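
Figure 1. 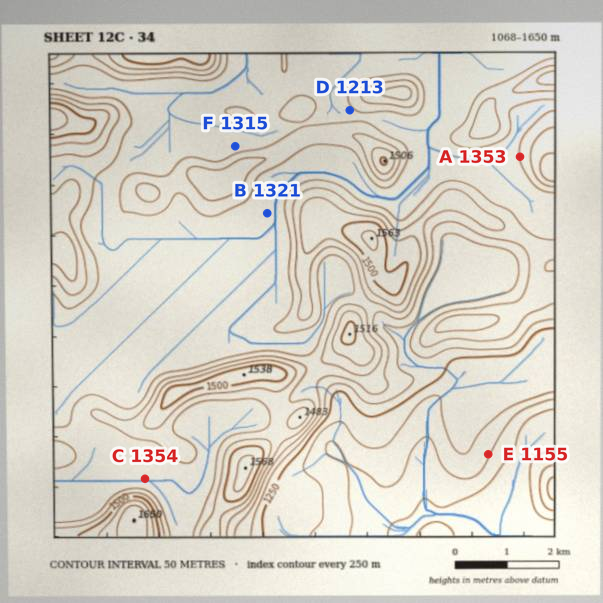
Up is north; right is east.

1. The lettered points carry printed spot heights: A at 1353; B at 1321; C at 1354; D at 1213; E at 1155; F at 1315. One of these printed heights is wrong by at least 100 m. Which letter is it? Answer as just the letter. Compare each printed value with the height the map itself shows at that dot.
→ D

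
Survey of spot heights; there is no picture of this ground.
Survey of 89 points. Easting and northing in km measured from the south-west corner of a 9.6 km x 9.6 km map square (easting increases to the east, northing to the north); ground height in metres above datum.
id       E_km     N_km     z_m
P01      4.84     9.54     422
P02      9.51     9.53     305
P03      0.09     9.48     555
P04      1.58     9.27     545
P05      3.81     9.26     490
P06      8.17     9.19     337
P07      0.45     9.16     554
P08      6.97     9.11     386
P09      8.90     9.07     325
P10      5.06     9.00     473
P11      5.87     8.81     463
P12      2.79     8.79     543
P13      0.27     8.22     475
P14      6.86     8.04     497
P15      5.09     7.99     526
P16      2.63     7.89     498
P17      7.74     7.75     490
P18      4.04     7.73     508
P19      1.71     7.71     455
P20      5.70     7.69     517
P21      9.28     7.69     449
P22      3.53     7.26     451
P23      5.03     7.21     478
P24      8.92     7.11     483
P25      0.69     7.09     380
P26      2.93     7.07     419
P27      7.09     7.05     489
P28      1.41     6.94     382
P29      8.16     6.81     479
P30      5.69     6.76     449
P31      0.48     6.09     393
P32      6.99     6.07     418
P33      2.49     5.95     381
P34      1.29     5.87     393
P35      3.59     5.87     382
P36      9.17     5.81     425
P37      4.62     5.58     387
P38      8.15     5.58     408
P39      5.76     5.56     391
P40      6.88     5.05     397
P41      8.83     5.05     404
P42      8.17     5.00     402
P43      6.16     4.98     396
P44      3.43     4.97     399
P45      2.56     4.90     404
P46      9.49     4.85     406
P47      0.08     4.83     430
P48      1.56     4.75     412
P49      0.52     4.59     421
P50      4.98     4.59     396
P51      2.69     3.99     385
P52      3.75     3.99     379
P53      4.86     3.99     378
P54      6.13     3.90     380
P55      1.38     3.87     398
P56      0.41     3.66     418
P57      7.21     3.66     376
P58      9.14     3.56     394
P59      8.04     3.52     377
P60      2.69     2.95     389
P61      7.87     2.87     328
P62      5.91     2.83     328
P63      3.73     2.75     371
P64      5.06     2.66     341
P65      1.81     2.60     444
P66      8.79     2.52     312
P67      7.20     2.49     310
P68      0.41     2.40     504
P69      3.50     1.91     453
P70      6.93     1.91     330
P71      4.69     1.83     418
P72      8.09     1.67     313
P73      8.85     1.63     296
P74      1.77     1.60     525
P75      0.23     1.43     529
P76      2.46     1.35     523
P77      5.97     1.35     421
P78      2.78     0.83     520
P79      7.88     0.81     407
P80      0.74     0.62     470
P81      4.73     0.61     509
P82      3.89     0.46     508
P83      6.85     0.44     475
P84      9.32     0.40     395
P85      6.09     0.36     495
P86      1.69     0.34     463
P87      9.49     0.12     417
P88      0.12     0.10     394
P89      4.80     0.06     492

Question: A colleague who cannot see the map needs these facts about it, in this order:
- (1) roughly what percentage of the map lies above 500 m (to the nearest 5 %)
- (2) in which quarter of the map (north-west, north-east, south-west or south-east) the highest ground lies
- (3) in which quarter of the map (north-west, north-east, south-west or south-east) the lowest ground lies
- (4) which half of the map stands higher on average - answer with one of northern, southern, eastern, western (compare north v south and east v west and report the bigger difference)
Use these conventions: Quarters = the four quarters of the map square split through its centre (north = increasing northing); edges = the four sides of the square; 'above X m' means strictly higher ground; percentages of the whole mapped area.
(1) About 15 % of the map lies above 500 m.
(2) The highest ground is in the north-west quarter.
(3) Look to the south-east quarter for the lowest ground.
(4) The western half stands higher on average than the eastern half.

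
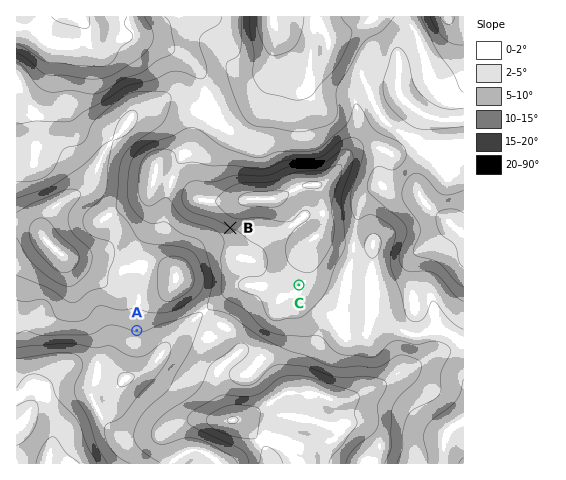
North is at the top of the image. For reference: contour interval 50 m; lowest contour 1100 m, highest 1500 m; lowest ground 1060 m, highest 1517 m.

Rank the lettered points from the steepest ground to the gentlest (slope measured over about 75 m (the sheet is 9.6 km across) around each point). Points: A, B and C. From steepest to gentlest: B A C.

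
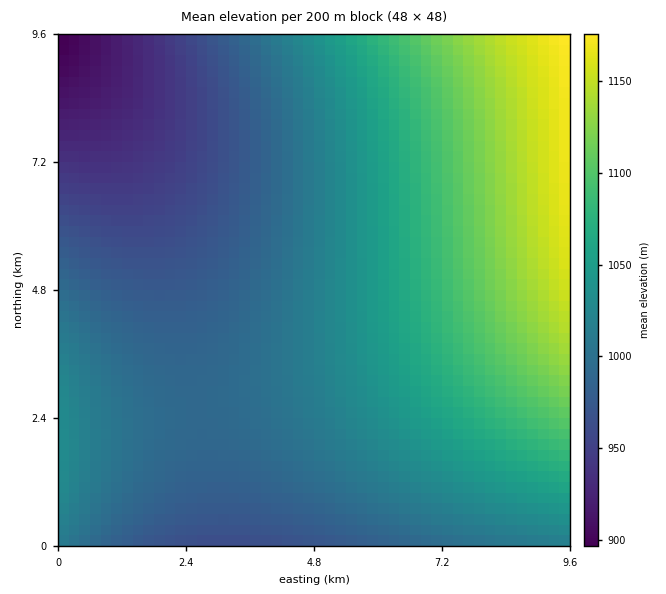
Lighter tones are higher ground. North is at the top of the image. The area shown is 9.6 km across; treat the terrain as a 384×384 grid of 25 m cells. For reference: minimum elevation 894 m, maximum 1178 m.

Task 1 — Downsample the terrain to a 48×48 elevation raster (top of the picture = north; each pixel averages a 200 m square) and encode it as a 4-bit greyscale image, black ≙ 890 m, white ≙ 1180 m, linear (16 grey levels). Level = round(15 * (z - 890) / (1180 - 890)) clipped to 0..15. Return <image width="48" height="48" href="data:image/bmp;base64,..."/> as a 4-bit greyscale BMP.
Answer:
<image width="48" height="48" href="data:image/bmp;base64,Qk32BAAAAAAAAHYAAAAoAAAAMAAAADAAAAABAAQAAAAAAIAEAAATCwAAEwsAABAAAAAAAAAAAAAAABEREQAiIiIAMzMzAERERABVVVUAZmZmAHd3dwCIiIgAmZmZAKqqqgC7u7sAzMzMAN3d3QDu7u4A////AGZlVVRERERERERERERFVVVVVWZmZmZmd2ZmVVVURERERERERFVVVVVWZmZmZnd3d3ZmVVVVREREREREVVVVVWZmZmZ3d3d3eHZmZVVVVUREREVVVVVVZmZmZnd3d3eIiHdmZlVVVVVVVVVVVVVWZmZmd3d3eIiIiHdmZlVVVVVVVVVVVVZmZmZ3d3eIiIiImXd2ZmVVVVVVVVVVVWZmZnd3d3iIiImZmXd2ZmVVVVVVVVVVZmZmZ3d3eIiIiZmZmnd2ZmZVVVVVVVVWZmZmd3d3iIiJmZmaqnd2ZmZVVVVVVVVmZmZnd3d4iIiZmZqqqnd2ZmZVVVVVVVZmZmZ3d3eIiImZmaqqq3d2ZmZVVVVVVVZmZmZ3d3iIiJmZqqqru3d2ZmZVVVVVVWZmZmd3d4iIiZmaqqq7u3d2ZmZVVVVVVWZmZmd3eIiImZmqqqu7vHdmZmZVVVVVVWZmZnd3eIiJmZqqqru7zHdmZmVVVVVVVWZmZnd3eIiJmZqqq7u8zHZmZlVVVVVVVWZmZnd3iIiZmaqqu7vMzHZmZlVVVVVVVWZmZnd3iIiZmaqru7zMzWZmZVVVVVVVVWZmZnd3iIiZmqqru7zM3WZmVVVVVVVVVWZmZnd3iImZmqq7u8zM3WZlVVVVVVVVVVZmZnd3iImZmqq7u8zN3WZVVVVVVVVVVVZmZnd4iImZqqq7vMzN3WVVVVVVVVVVVVZmZnd4iImZqqu7vMzd3VVVVVVERFVVVVZmZnd4iImZqqu7zMzd3lVVVEREREVVVVVmZnd4iImZqqu7zM3d3lVVRERERERVVVVmZnd4iImZqqu7zM3d7lVERERERERFVVVmZnd4iImZqqu7zM3d7lREREREREREVVVmZnd4iImZqru8zM3d7kREREREREREVVVWZnd4iJmaqru8zN3d7kREREREREREVVVWZnd4iJmaqru8zN3e7kRDMzMzRERERVVWZnd4iJmaqru8zN3e7kMzMzMzNERERVVWZnd4iJmaqru8zN3e7jMzMzMzM0RERVVWZnd4iJmaqru8zN3e7jMzMzMzMzRERFVWZnd4iJmaqru8zN3e7jMzMzMzMzRERFVWZnd4iJmaqru8zN3e7jIiIjMzMzNERFVWZnd4iJmaqru8zN3e7iIiIiIzMzNERFVWZnd4iJmaqrvMzd3e7iIiIiIjMzNERFVWZnd4iJmaq7vMzd3u7iIiIiIjMzNERFVWZnd4iJmaq7vMzd3u7iIiIiIiMzNERFVWZnd4iJmqq7vMzd3u7hEiIiIiMzNERFVWZnd4iZmqq7vMzd3u7hERIiIiMzNERFVWZneIiZmqq7vMzd3u7hEREiIiMzNERVVmZ3eIiZmqu7zM3d3u7xEREiIiMzNERVVmZ3eImZqqu7zM3d3u7xERESIiMzNERVVmZ3iImZqqu7zM3d7u7xERESIiMzREVVZmd3iImaqru8zN3d7u7wERESIiMzREVVZmd4iJmaqru8zN3d7u7wERESIjMzREVWZnd4iJmqq7vMzN3e7u/w=="/>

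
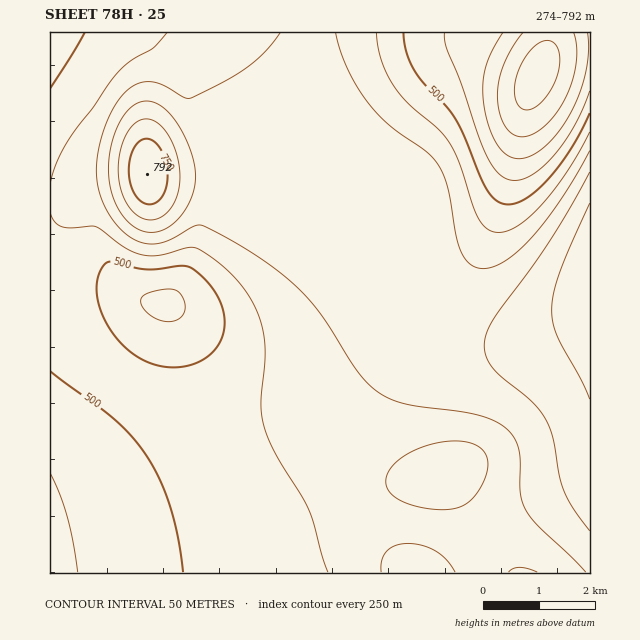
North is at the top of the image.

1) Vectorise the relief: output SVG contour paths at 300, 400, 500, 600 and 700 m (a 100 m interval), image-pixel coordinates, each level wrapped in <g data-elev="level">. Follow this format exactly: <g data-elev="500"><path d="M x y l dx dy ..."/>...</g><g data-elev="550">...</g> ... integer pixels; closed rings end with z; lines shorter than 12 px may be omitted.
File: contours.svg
<g data-elev="300"><path d="M522 109l-5-6-2-10 0-12 5-13 6-12 9-10 8-5 9 0 5 6 3 10-1 12-4 13-7 13-9 10-8 4z"/></g><g data-elev="400"><path d="M588 33l1 18-3 21-6 21-10 21-11 17-14 16-13 8-13 4-7-1-5-3-10-11-8-18-5-23-1-18 2-17 7-17 11-18"/></g><g data-elev="500"><path d="M50 371l65 49 17 17 14 18 14 24 10 27 8 31 5 35"/><path d="M163 367l-17-6-15-9-14-14-11-15-7-18-2-17 2-14 8-11 7-1 21 6 12 1 33-3 8 1 7 4 10 8 12 17 6 14 2 14-3 13-6 11-10 10-13 6-15 3z"/><path d="M590 113l-21 39-13 18-13 14-12 11-12 7-10 2-8-1-8-6-8-11-22-53-10-17-8-11-21-22-10-14-8-18-3-18"/><path d="M85 33l-35 55"/></g><g data-elev="600"><path d="M455 572l-8-11-11-10-14-6-14-2-12 2-9 6-5 10-1 11"/><path d="M590 151l-16 27-17 27-17 22-15 18-14 12-14 8-13 4-10-2-8-8-7-12-11-58-9-23-13-14-39-29-19-20-11-17-9-17-8-19-4-17"/><path d="M280 33l-14 18-19 16-21 14-35 17-7-1-21-12-13-3-14 2-12 9-9 12-7 15-7 18-4 19-1 14 2 14 3 14 6 13 9 12 9 9 10 7 10 3 10 1 9-2 34-17 6 1 20 10 44 28 34 28 21 25 36 56 10 11 9 8 13 7 16 5 71 11 15 5 11 7 9 8 5 13 2 13 0 32 6 17 12 16 48 46"/></g><g data-elev="700"><path d="M143 219l6 1 7-1 12-7 8-15 4-18-2-21-8-20-11-14-6-4-6-1-9 2-10 11-7 16-3 18 2 19 5 15 8 12z"/><path d="M590 203l-30 69-6 21-2 17 1 13 4 13 24 43 9 20"/></g>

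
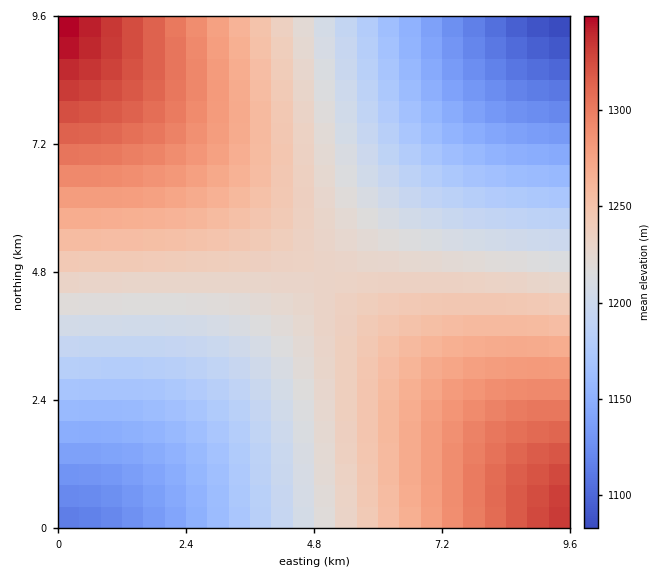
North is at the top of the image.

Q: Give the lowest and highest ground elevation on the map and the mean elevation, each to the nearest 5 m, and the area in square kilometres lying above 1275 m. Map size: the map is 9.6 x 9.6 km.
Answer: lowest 1075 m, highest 1355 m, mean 1225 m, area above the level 19.1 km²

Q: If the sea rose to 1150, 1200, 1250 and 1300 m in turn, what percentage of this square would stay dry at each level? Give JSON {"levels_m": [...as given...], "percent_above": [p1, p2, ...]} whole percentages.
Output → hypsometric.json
{"levels_m": [1150, 1200, 1250, 1300], "percent_above": [88, 67, 34, 10]}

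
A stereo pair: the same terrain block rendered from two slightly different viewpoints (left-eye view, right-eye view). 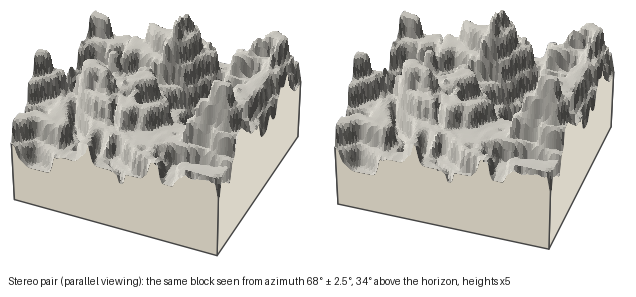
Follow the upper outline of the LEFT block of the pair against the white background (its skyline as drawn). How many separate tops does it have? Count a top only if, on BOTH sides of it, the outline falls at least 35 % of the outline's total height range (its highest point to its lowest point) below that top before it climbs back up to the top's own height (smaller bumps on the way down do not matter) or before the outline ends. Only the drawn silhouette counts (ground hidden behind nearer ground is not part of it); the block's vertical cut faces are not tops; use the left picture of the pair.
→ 1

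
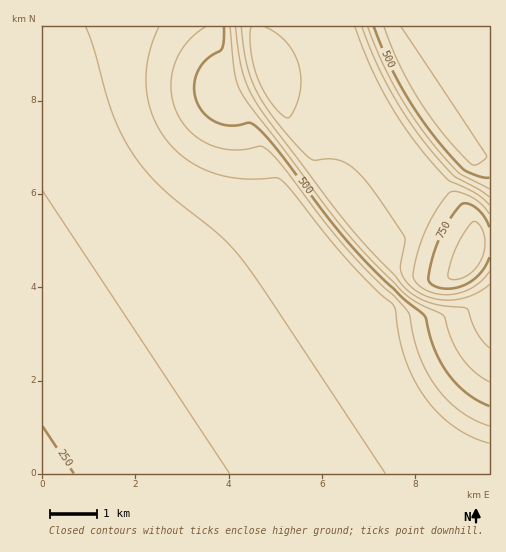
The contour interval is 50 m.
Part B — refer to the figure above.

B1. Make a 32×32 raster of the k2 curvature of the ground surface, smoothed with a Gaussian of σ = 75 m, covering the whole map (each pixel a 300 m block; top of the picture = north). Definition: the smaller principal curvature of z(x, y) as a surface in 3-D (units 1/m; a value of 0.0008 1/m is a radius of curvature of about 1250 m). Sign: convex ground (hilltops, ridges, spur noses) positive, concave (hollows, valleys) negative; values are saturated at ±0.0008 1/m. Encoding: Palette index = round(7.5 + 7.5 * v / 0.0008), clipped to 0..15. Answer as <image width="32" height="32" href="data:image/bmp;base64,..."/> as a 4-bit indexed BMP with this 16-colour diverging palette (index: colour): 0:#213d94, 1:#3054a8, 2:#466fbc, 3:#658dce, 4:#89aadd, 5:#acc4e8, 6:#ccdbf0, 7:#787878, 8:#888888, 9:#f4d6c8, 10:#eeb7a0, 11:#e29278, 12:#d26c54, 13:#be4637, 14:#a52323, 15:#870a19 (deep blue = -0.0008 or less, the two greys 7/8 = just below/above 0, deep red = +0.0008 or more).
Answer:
<image width="32" height="32" href="data:image/bmp;base64,Qk12AgAAAAAAAHYAAAAoAAAAIAAAACAAAAABAAQAAAAAAAACAAATCwAAEwsAABAAAAAAAAAAlD0hAKhUMAC8b0YAzo1lAN2qiQDoxKwA8NvMAHh4eACIiIgAyNb0AKC37gB4kuIAVGzSADdGvgAjI6UAGQqHAHd3d3d3d3d3d3d3d3d3d3d3d3d3d3d3d3d3d3d3d3d2d3d3d3d3d3d3d3d3d3d0RXd3d3d3d3d3d3d3d3d2Noh3d3d3d3d3d3d3d3d3c3iId3d3d3d3d3d3d3d3d0aIiHd3d3d3d3d3d3d3d3ZIiIh3d3d3d3d3d3d3d3d0eIiId3d3d3d3d3d3d3d3c4iIiHd3d3d3d3d3d3d3d2SIiIh3d3d3d3d3d3d3d3dld3iId3d3d3d3d3d3d3d3QAAAR3d3d3d3d3d3d3d3dABXcwB3d3d3d3d3d3d3d0A3qqqAd3d3d3d3d3d3d3QEdYiJp3d3d3d3d3d3d3dQOIN4iJp3d3d3d3d3d3d2A4iFWIiKd3d3d3d3d3d3cBeIdziIind3d3d3d3d3dyB4h3dViJp3d3d3d3d3d3QFh3d3c2iYd3d3d3d3d3dgN3d3d3c2cXd3d3d3d3d3IHd3d3d3cwB3d3d3d3d3dgV3d3d3d3ADd3d3d3d3d3EXd3d3d3cgZ3d3d3d3eIhgZ3d3d3dzBXd3d3d3d4iIIYh3d3d3UEd3d3d3d3eIlwaId3d3dwF3d3d3d3d3iJQIh3d3d3QGd3d3d3d3d4iASYd3d3dgN3d3d3d3d3eIYHiHd3d3MHd3d3d3d3d3dzGId3d3dwN3d3d3d3d3d3cEh3d3d3UGd3d3"/>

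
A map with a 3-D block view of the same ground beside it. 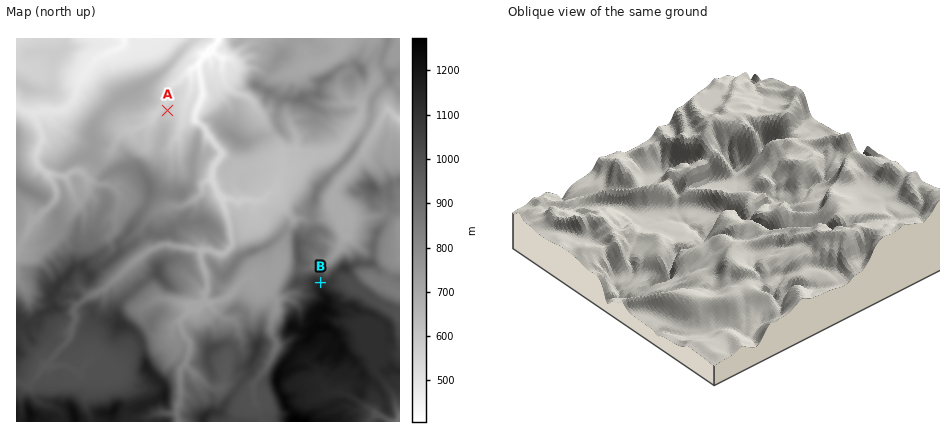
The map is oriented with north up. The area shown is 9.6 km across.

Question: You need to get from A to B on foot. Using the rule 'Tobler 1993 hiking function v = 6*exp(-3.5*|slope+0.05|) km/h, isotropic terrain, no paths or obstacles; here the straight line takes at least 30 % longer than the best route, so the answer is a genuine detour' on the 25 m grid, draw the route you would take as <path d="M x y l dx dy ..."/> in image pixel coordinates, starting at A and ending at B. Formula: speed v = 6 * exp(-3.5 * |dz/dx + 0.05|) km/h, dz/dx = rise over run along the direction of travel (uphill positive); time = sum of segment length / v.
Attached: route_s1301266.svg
<path d="M168 110l4 4 4 2 2 2 2 4 2 2 6 0 4 2 8 0 6 4 20 22 4 6 2 2 12 6 4 4 2 0 14 16 8 4 16 14 6 12 4 2 2 0 2 0 0 2 6 4-2 4 0 14-2 6 0 14-4 6 0 4 0 2 4 2 12 0 2 2 2 4"/>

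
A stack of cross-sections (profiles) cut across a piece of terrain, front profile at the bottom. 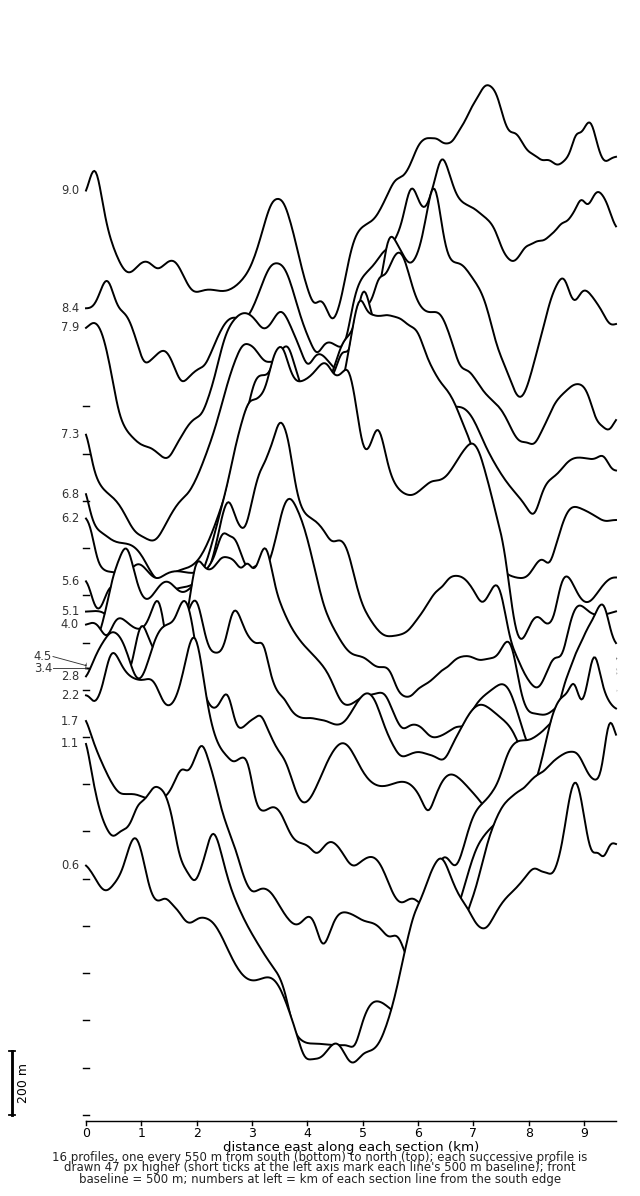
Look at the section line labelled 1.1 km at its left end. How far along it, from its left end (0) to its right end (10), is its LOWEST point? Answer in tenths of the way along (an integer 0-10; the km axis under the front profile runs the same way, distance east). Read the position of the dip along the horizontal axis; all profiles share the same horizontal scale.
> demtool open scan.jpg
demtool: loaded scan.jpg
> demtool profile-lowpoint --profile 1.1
5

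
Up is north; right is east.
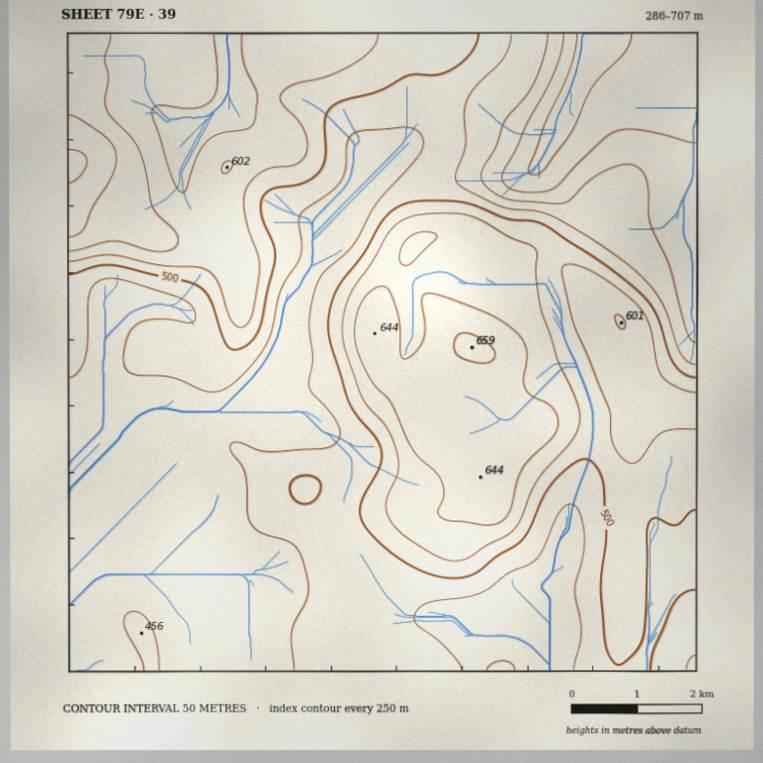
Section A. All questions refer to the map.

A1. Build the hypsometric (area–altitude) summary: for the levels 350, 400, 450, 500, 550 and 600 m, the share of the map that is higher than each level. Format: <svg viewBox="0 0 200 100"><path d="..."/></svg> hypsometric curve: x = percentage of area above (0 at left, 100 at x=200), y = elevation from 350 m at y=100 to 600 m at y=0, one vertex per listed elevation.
<svg viewBox="0 0 200 100"><path d="M190 100l-6-20-56-20-41-20-29-20-37-20"/></svg>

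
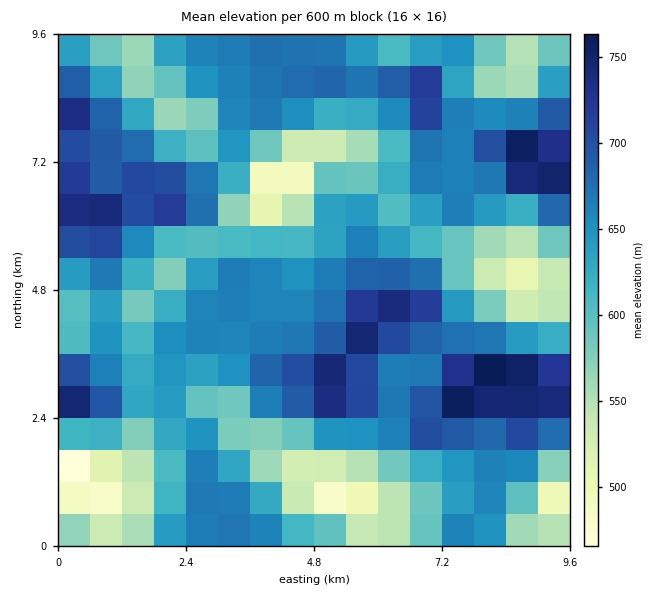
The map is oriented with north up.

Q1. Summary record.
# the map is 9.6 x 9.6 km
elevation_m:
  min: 440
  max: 780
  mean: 640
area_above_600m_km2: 65.4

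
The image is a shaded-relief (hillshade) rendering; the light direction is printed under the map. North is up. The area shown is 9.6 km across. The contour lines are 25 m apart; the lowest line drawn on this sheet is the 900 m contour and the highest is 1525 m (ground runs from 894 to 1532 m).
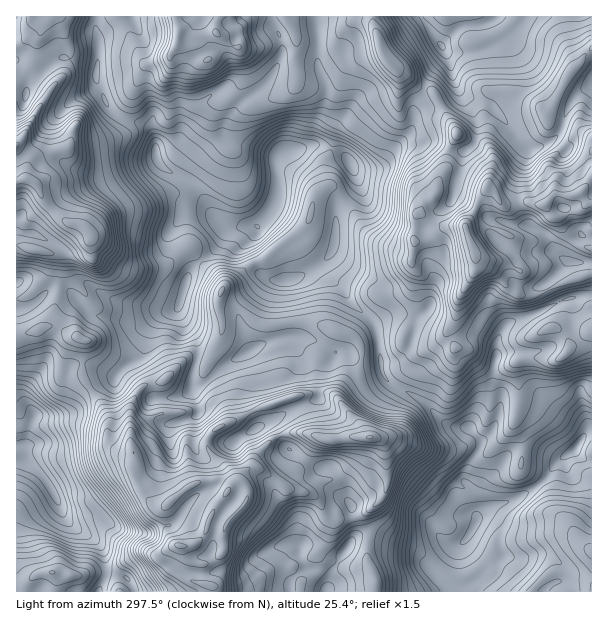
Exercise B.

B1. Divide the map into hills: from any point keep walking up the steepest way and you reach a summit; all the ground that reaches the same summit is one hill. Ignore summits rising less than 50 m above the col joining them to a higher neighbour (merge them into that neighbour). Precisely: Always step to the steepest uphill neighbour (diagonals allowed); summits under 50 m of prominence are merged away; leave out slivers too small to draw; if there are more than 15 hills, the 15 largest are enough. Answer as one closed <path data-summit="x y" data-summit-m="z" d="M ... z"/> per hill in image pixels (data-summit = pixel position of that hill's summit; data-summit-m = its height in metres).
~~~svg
<path data-summit="180 546" data-summit-m="1532" d="M225 140l-12 8-15 16-11 16 12 11 9 18 8 9-12-7-19 1-15 19 0 9 5 9 12 14 2 11 11-14 17-12 11-19 20-5 10 3 0 4-8 9 0 9 10 24 6 6-25 27-3 6 4 21 8 17-22 12-24 22-12 4 0-11 6-18-2-18-9-12-10-21-4 4-11 1-11 13-9 27-17 13-9 10-29-12-10 0-9 5-6 27-4 11-10 8-14 1-8 27-10 4 0 14 7 1 10 6 16 17 18 36 33 24 4 9 2 22-7 16 362 0 1-7 11-3 8-10-3-9-12-14-2-8-8 5-15-6-4 0-12 6-15 0-39-11-9 0-8 5 2-12-4-13 0-8-4-6 0-10-5-12-8-10-6-3-11 2-31-20-10-20-7-6 49-24 0-30 10-7 7-9 9 0 14 8 21-1-2-24-5-12-23-21-4-9-16-15-6-11 0-6 10-15 2-36 19-19 3-6-2-9-7-15-8-9-20-7-9 0-12 5-30 4-19-8z"/><path data-summit="471 243" data-summit-m="1508" d="M591 16l-66 0-13 18-27 15-12 3-27-2-1 9-15 16-6 12 0 5-10 18 0 6 8-7 16-5 15-8 3-11 6 11 10 14 6 15-3 18-10 8-15-1-15-8-30 2-7 2-18 20-9 3-18-1 5 17-3 6-19 19-2 36-10 15 0 6 6 11 16 15 4 9 23 21 5 12 2 30 5 13 10 8 27 14 24 24 7 3 15 0 13 14 0 5-15 33 0 3 9 9 2 27 9-14-2-13 3-8 25-32 13-3 36 10 16-11 9-15 0-4-5-6-24-12-27-26-4-7-3-21-4-4-13 0-9 4-1-6 6-20 8-8 27-9 27-13 28-6z"/><path data-summit="26 179" data-summit-m="1466" d="M96 16l-80 1 0 291 8 0 8-2 19-18 12 0 6 2 21 23 6 3 20 2 12 4 12 0 15-9 16-1 7-4 10-32 0-10-16-21-2-14 15-19 19-1 6 3 1-2-12-21-8-9-24-12-9-8-2-7 0-14-5-10-7-7-27-9-11-11-10-26 2-18z"/><path data-summit="216 33" data-summit-m="1381" d="M315 16l-184 0-33 20 0 24-2 18 10 26 11 11 27 9 10 13 2 18 2 7 9 8 18 10 3 0 10-16 26-24 27 6 19 8 30-4 8-4 5-5 1-12 10-16 2-12 0-15-8-21 0-39z"/><path data-summit="369 437" data-summit-m="1503" d="M345 352l-9 0-7 9-10 7-1 30-22 10-26 14 7 6 10 20 31 20 11-2 6 3 8 10 5 12 0 10 4 6 0 8 4 13-2 12 8-5 9 0 39 11 15 0 12-6 4 0 12 6 8-2 8-8 7-14 0-25-1-6-9-9 0-3 15-33 0-5-13-14-15 0-7-3-24-24-32-16-8-12-2-12-21 0z"/><path data-summit="386 59" data-summit-m="1345" d="M420 16l-104 1 2 48 8 21 0 15-2 12-10 16-1 12-4 5 12-1 11 3 9 4 12 16 16 1 12-5 29-32 4-9 0-13 10-18 0-5 6-12 15-16-1-11z"/><path data-summit="591 551" data-summit-m="1159" d="M575 450l-12 7-10 10-6 10-13 11-21 12-22 6-13 10-6 17 23 13 5 9-6 1-14-6-13-12-3 2 0 6 14 17 3 9-8 10-11 3 0 7 130-1 0-130-11-4z"/><path data-summit="78 338" data-summit-m="1285" d="M63 288l-12 0-19 18-16 3 1 137 9-3 9-28 13 0 10-8 4-11 5-24 5-6 15-2 29 12 9-10 17-13 9-27 11-13 6-1-13 1-15 9-12 0-12-4-20-2-6-3-21-23z"/><path data-summit="222 291" data-summit-m="1229" d="M254 224l-26 5-11 19-17 12-13 18-9 33 20 34 0 14-6 18 0 11 12-4 24-22 22-12-8-17-4-21 3-6 25-27-6-6-10-24 0-9 8-9 0-4z"/><path data-summit="591 330" data-summit-m="1294" d="M591 295l-27 5-27 13-27 9-8 8-6 20 1 6 9-4 13 0 4 4 3 21 4 7 19 20 12 10 20 8 6 10 5-3z"/><path data-summit="53 572" data-summit-m="1252" d="M23 462l-7 0 0 129 82 1 8-16-2-22-4-9-33-24-21-41-13-12z"/><path data-summit="456 134" data-summit-m="1348" d="M456 85l-3 11-15 8-13 4-10 6-5 18-12 14 7-2 30-2 15 8 15 1 10-8 3-18-6-15-10-14z"/>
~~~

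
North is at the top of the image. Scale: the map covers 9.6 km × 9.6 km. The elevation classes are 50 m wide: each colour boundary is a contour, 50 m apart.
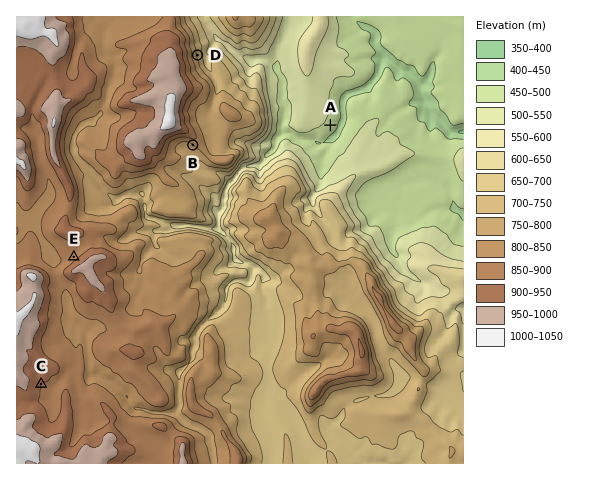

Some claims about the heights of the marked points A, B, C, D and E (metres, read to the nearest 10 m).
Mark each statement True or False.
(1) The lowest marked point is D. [False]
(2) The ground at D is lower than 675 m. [False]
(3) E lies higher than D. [True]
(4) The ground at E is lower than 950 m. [True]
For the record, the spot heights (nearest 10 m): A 480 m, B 800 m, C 900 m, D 740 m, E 880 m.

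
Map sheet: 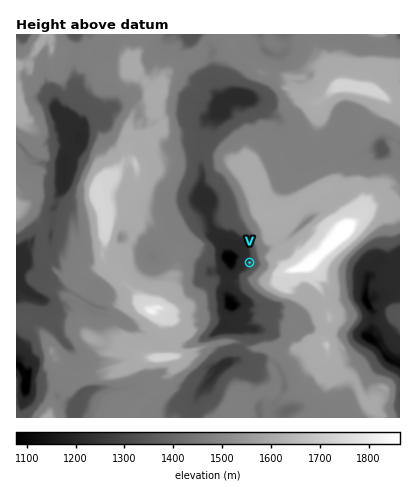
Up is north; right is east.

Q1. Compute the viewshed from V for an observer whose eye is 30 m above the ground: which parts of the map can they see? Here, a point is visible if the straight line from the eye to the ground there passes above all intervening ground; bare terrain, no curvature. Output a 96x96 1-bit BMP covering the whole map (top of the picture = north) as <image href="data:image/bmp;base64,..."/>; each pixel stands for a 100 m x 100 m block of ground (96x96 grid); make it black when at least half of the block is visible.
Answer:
<image width="96" height="96" href="data:image/bmp;base64,Qk2+BAAAAAAAAD4AAAAoAAAAYAAAAGAAAAABAAEAAAAAAIAEAAATCwAAEwsAAAIAAAAAAAAA////AAAAAAAAAAAAAAAAAAAAAAAAAAAAAAAAAAAAAAAAAAAAAAAAAAAAAAAAAAAAAAAAAAAAAAAAAAAAAAAAAAAAAAAAAAAAAAAAAAAAAAAAAAAAAAAAAAAAAAAAAAAAAAAAAAAAAAAAAAAAAAAAAAAAAAAAAAAAAAAAAAAAAAAAAAAAAAAAAAAAAAAAAAAAAAAAAAAAAAAAAAAAAAAAAAAAAAAAAAAAAAAAAAAAAAAAAAAAAAAAAAAAAAAAAAAAB8AAAAAAAAAAAAAAAGAAAAAAAAAAAAAAAB4AAAAAAAAAAAAAAAfAAAAAAAAAAAAAAAAQAAAAAAAAAAAAAAAAAAAAAAAAAAAAAAgAAAAAAAAAAAAAAAgAAAAAAAAAAAAAABmAAAAAAAAAAAAAAJiAAAAAAAAAAAAAAJmAAAAAAAAAAAAAAInAAAAAAAAAAAAACYnAAAAAAAAAAAAABxnAAAAAAAAAAAAAHDngAAAAAAAAAAAAAGHgAAAAAAAAAAAAAGfwAAAAAAAAAAAAAM/4AAAAAAAAAAAAAN/8AAAAAAAAAAAAAN/8AAAAAAAAAAAAAN/+ZIAAAAAAAAAAAN9/8oAAAAAAAAAAAJ996UAAAAAAAAAAAA755QAAAAAAAAAAAA94+gAAAAAAAAAAAAf4+gAAAAAAAAAAAAf/+AAAAAAAAAAAAAf/+AAAAAAAAAAAAAP/8AAAAAAAAAAAAAf/8gAAAAAAAAAAAA//9AAAAAAAAAEAAB//5AAAAAAAAAEAAD//ZAAAAAAAAAEAAH+4wAAAAAAAAAEAAH8A2AAAAAAAAAAAAP8AkAAAAAAAAAAAgP4AIAAAAAAAAAAAgPQAIAAAAAAAAAEAwfgAAAAAAAAAAAGAwfAAAAAAAAAAAAGAQfAAAAAAAAAAAAGAYfACAAAAAAAAAAGAYfAGAAAAAAAAAADAMPAEAAAAAAAAAADAOPAMAAAAAAAAAABAHGAbAAAAAAAAAABiDGA2AAAAAAAAAAACDGAsAAAAAAAAAAACDmAIAAAAAAAAAAAADGAAAAAAAAAAAAAAHGAAAAAAAAAAAAAAGEAAAAAAAAAAAAAAGEAAAAAAAAAAAAAAGEAAAAAAAAAAAAAAHMAAAAAAAAAAAAAAHsAAAAAAAAAAAAAABsAAAAAAAAAAAAAABoAAAAAAAAAAAAAABoAAAAAAAAAAAAAAB4AAAAAAAAAAAAAAAQAAAAAAAAAAAAAABQAAAAAAAAAAAAAADQAAAAAAAAAAAAAADQAAAAAAAAAAAAAADYAAAAAAAAAAAAAAB4AAAAAAAAAAAAAAB4AAAAAAAAAAAAAAB8AAAAAAAAAAAAAAB0AAAAAAAAAAAAAAAwAAAAAAAAAAAAAAAwAAAAAAAAAAAAAAAwAAAAAAAAAAAAAAAAAAAAAAAAAAAAAAAAAAAAAAAAAAAAAAAAAAAAAAAAAAAAAAAAAAAAAAAAAAAAAAAAAAAAAAAAAAAAAAAAAAAAAAAAAAAAAAAAAAAAAAAAAAAAAAAAAAAAAAAAAAAAAAAAAAAAAAAAA="/>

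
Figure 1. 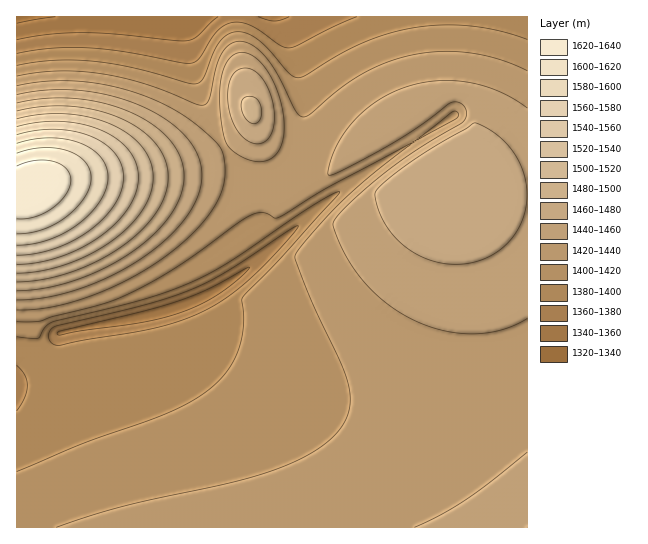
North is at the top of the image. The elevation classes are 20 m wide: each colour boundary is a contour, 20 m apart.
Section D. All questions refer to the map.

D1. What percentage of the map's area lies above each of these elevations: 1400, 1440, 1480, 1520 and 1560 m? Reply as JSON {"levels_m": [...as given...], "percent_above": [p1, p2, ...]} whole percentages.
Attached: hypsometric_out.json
{"levels_m": [1400, 1440, 1480, 1520, 1560], "percent_above": [82, 32, 10, 7, 4]}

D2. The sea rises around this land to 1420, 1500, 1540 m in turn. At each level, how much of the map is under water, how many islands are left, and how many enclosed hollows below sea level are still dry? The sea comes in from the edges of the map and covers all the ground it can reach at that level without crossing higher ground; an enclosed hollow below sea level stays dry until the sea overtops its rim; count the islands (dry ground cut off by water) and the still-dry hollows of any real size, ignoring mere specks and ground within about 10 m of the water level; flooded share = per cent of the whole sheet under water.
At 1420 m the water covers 39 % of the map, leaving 0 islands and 0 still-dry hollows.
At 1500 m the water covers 92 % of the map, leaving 0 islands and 0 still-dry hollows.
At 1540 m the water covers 95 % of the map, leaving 0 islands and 0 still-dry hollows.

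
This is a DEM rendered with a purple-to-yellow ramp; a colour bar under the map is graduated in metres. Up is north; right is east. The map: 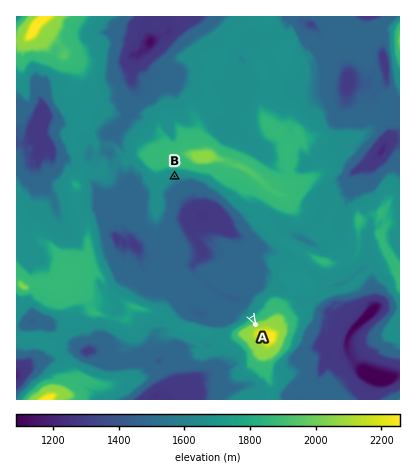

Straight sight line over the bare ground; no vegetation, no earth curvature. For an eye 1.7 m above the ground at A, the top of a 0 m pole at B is in view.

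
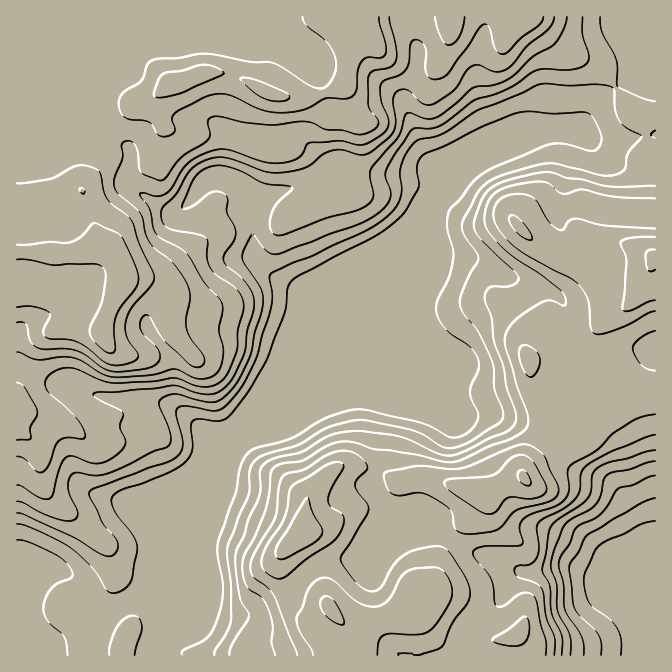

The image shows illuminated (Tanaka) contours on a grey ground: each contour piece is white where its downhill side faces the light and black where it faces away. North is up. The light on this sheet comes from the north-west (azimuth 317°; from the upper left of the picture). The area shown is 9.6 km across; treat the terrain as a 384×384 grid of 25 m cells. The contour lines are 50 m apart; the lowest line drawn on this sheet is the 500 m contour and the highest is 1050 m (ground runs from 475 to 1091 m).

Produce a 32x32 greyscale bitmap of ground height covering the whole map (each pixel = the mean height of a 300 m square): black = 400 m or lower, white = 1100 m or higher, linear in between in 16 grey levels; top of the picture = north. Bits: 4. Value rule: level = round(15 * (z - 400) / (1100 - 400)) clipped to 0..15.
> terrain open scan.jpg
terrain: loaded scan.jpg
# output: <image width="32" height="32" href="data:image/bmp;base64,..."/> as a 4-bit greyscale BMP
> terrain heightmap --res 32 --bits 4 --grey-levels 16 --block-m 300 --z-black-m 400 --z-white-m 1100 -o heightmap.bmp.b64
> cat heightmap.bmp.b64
<image width="32" height="32" href="data:image/bmp;base64,Qk12AgAAAAAAAHYAAAAoAAAAIAAAACAAAAABAAQAAAAAAAACAAATCwAAEwsAABAAAAAAAAAAAAAAABEREQAiIiIAMzMzAERERABVVVUAZmZmAHd3dwCIiIgAmZmZAKqqqgC7u7sAzMzMAN3d3QDu7u4A////AERFVlVWeJmru6qqmqqGQyJERVVVVWiKu8u7upmahTMiRFVVVVVomry7vMupmXQiIkRFVVVVaKq7qqu7qYh0IiJERWZVVWm7uqmaupiHZCIiRVZ2VVVovMupmaqZmHQyIlZ3ZVVVZ5vLqZmZqph1QyJ4h2VVVVeby6qZmruqmGQzmYdmVVVWirupqqu7vLl1RJqIh3ZVVombqpmpqruphmWqmZiHZVVmeJmIdniamZh3uqmYiGVVVVZ3dmVWeZmZiLqpmId3ZVVVVVVVVnmZmZm6mZmZmpZVVVVVVVZ5mZmZqqvMy7unVVVVVVVWipmZmbzN7czLqGVVVVVVV5qZmZjN3u3My6llVVVVVWeJmZqp3d3uzcu5dVVVVVZ3iJmaut3d7t3LqXZVVVVVd4iJqrzu7u7cuph2ZVVVVWd5qqq87u7uy6qYiHdlVVVnmqqqu+7u7cqZmImYh2VVeauqqqrt7ty6mZiJmZh2VWiqmZmZ3d7bu5iIiZmZhlVXiZiIeMzdzMy5maqpmYZVVWZ2ZmfMzMzNy7vLuqqXZVVVVVZnzMzM3dzMzMzMuIdlVVVWZ8zMze3czd3d3KmZh2ZmZnfMzM3e7t7u3dyqqpmHZmZmzMzM3e7t3c3cy7uqqIh3ZszMzMzMzNzN3du8urqYd2bMzMzMzMzM3e3LvMu7qXZm"/>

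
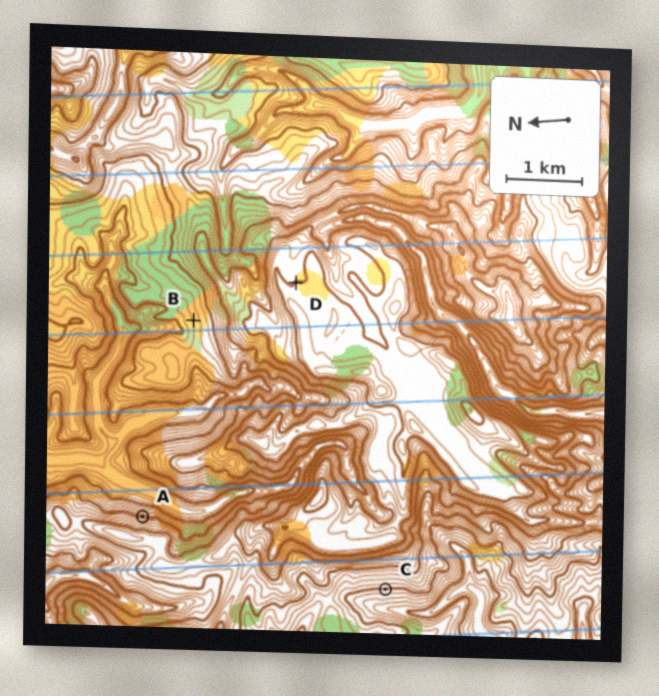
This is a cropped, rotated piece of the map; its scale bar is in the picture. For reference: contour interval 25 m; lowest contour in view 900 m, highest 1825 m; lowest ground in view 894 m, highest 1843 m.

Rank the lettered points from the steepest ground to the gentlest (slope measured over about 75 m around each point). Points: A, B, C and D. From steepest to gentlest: A C B D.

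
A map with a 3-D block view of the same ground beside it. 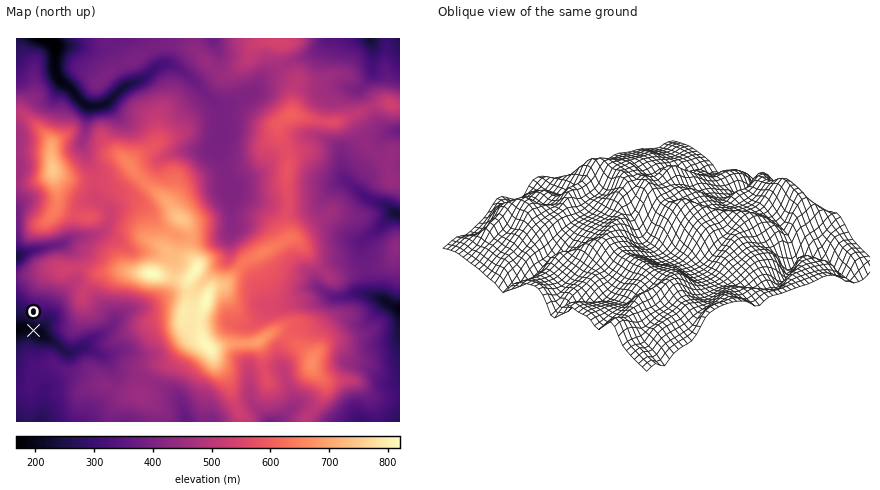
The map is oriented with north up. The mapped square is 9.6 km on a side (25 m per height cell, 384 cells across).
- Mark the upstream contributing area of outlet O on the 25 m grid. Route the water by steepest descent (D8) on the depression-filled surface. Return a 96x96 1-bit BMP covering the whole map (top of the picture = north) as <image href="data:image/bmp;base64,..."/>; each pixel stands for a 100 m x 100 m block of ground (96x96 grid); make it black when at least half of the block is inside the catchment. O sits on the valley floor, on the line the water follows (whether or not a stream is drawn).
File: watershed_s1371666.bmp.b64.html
<image width="96" height="96" href="data:image/bmp;base64,Qk2+BAAAAAAAAD4AAAAoAAAAYAAAAGAAAAABAAEAAAAAAIAEAAATCwAAEwsAAAIAAAAAAAAA////AAAAAAAAAAAAAAAAAAAAAAAAAAAAAAAAAAAAAAAAAAAAAAAAAAAAAAAAAAAAAAAAAAAAAAAAAAAAAAAAAAAAAAAAAAAAAAAAAAAAAAAAAAAAAAAAAAAAAAAAAAA+AAAAAAAAAAAAAAD+AAAAAAAAAAAAAAP/AAAAAAAAAAAAAAf/AAAAAAAAAAAAAA//AAAAAAAAAAAAB///gAAAAAAAAAACH///wAAAAAAAAAAH/////AAAAAAAAAAP/////gAAAAAAAAAP/////wAAAAAAAAAP/////4AAAAAAAAAP/////8AAAAAAAAAP/////+AAAAAAAAAP//////wAAAAAAAAP//////wAAAAAAAAP//////wAAAAAAAAP//////wAAAAAAAAP//////wAAAAAAAAP//////wAAAAAAAAH//////wAAAAAAAAH/////8AAAAAAAAAH/////8AAAAAAAAAH/////+AAAAAAAAAH/////+AAAAAAAAAH/////+AAAAAAAAAH/////+AAAAAAAAAH/////+AAAAAAAAAD/////+AAAAAAAAAB/////+AAAAAAAAAA////+AAAAAAAAAAAf/A/AAAAAAAAAAAAA4AAAAAAAAAAAAAAAAAAAAAAAAAAAAAAAAAAAAAAAAAAAAAAAAAAAAAAAAAAAAAAAAAAAAAAAAAAAAAAAAAAAAAAAAAAAAAAAAAAAAAAAAAAAAAAAAAAAAAAAAAAAAAAAAAAAAAAAAAAAAAAAAAAAAAAAAAAAAAAAAAAAAAAAAAAAAAAAAAAAAAAAAAAAAAAAAAAAAAAAAAAAAAAAAAAAAAAAAAAAAAAAAAAAAAAAAAAAAAAAAAAAAAAAAAAAAAAAAAAAAAAAAAAAAAAAAAAAAAAAAAAAAAAAAAAAAAAAAAAAAAAAAAAAAAAAAAAAAAAAAAAAAAAAAAAAAAAAAAAAAAAAAAAAAAAAAAAAAAAAAAAAAAAAAAAAAAAAAAAAAAAAAAAAAAAAAAAAAAAAAAAAAAAAAAAAAAAAAAAAAAAAAAAAAAAAAAAAAAAAAAAAAAAAAAAAAAAAAAAAAAAAAAAAAAAAAAAAAAAAAAAAAAAAAAAAAAAAAAAAAAAAAAAAAAAAAAAAAAAAAAAAAAAAAAAAAAAAAAAAAAAAAAAAAAAAAAAAAAAAAAAAAAAAAAAAAAAAAAAAAAAAAAAAAAAAAAAAAAAAAAAAAAAAAAAAAAAAAAAAAAAAAAAAAAAAAAAAAAAAAAAAAAAAAAAAAAAAAAAAAAAAAAAAAAAAAAAAAAAAAAAAAAAAAAAAAAAAAAAAAAAAAAAAAAAAAAAAAAAAAAAAAAAAAAAAAAAAAAAAAAAAAAAAAAAAAAAAAAAAAAAAAAAAAAAAAAAAAAAAAAAAAAAAAAAAAAAAAAAAAAAAAAAAAAAAAAAAAAAAAAAAAAAAAAAAAAAAAAAAAAAAAAAAAAAAAAAAAAAAAAAAAAAAAAAAAAAAAAAAAAAAAAAAAAAAAAAAAAAAAAAAAAAAAAAAAAAAAAAAAAAAAA="/>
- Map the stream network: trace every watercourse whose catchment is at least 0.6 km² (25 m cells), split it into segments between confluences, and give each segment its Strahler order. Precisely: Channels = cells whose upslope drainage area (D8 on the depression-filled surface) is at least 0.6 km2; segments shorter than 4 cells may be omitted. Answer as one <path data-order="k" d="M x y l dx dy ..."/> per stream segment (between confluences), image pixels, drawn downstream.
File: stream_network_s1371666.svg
<path data-order="1" d="M80 422l-40 0"/><path data-order="1" d="M180 400l4 12 2 10"/><path data-order="1" d="M44 392l0 2 0 20-4 8"/><path data-order="1" d="M382 382l2 2 12 0 4-4 0-70"/><path data-order="1" d="M250 376l0 18 2 8 16 16 0 4 2 0"/><path data-order="1" d="M284 370l0 6 8 18 0 14-14 14-8 0"/><path data-order="2" d="M100 354l-12-6-6 0"/><path data-order="1" d="M136 354l-6-2-14 0-6 2-10 0"/><path data-order="3" d="M82 348l-8 4-6 0-18-12-14-8"/><path data-order="3" d="M36 332l-8-4-12 2"/><path data-order="2" d="M110 326l-8 8-6 4-10 8-4 2"/><path data-order="1" d="M234 324l4 2 12 0 20-20 18 0 2 0"/><path data-order="1" d="M112 324l-2 2"/><path data-order="1" d="M54 308l-6 10-12 14"/><path data-order="1" d="M146 306l-10 2-10 4-16 14"/><path data-order="1" d="M266 306l24 0"/><path data-order="2" d="M290 306l4 0 0-2 20 0 2 0 8-8 4 0"/><path data-order="3" d="M328 296l8 2 8 0 10-4 12 0 12 4 16 10 6 0 0 2"/><path data-order="2" d="M324 292l4 4"/><path data-order="1" d="M318 288l6 4"/><path data-order="1" d="M314 280l2 4 8 8"/><path data-order="1" d="M222 264l6-8 0-18 4-6 0-28"/><path data-order="1" d="M132 250l-6-2-8-8-8-6-2-2-8 0-2 2"/><path data-order="1" d="M360 246l0-2 6-6"/><path data-order="1" d="M362 240l4-2"/><path data-order="2" d="M366 238l8-6 18-18 4 0"/><path data-order="2" d="M98 234l-4 2-22 2-6 4-6 2-8 2-28 6-6 4-2 2"/><path data-order="1" d="M168 230l-30-28-14 0-8 6-4 4-2 4"/><path data-order="1" d="M232 226l0-20 0-2"/><path data-order="2" d="M110 216l0 6-12 12"/><path data-order="3" d="M396 214l4 0"/><path data-order="1" d="M18 208l-2 0 0 4"/><path data-order="2" d="M232 204l0-8-4-4 0-6"/><path data-order="1" d="M96 200l8 4 6 6 0 6"/><path data-order="1" d="M324 200l18-18"/><path data-order="1" d="M244 198l-10-2 0-4-6-6"/><path data-order="2" d="M228 186l0-8"/><path data-order="2" d="M342 182l4 0"/><path data-order="2" d="M348 182l14 14 12 6 6 0 6 4 6 6 4 2"/><path data-order="2" d="M228 178l-6-10-4-14 0-14"/><path data-order="1" d="M342 178l4 4"/><path data-order="1" d="M248 178l-4 4-6 4-4 0-6-8"/><path data-order="1" d="M166 156l12-4 30 0 8-6 0-4 2-2"/><path data-order="1" d="M86 154l-4-10 0-4 4-10 0-24-4-4"/><path data-order="2" d="M218 140l2-2 0-28-2-6"/><path data-order="1" d="M318 136l8 4 14 12 2 20 2 6 4 4"/><path data-order="1" d="M394 132l6 0 0-2"/><path data-order="1" d="M106 106l-2-2"/><path data-order="3" d="M104 104l-14 2-2-2-6-2"/><path data-order="3" d="M218 104l-32-30-10-8-4-2-10 0-4 2-12 12-22 8-20 18"/><path data-order="3" d="M82 102l-6-6-4-6-10-8"/><path data-order="2" d="M250 94l-20 10-12 0"/><path data-order="1" d="M60 88l2-2 0-4"/><path data-order="1" d="M338 88l20 0 14-14 0-30 0-2 0-4-2 0"/><path data-order="1" d="M258 84l-8 10"/><path data-order="3" d="M62 82l-4-4-2-6 0-6-2 0 2-18-8-8-6-2"/><path data-order="1" d="M214 42l0-4"/><path data-order="1" d="M20 38l22 0"/><path data-order="1" d="M328 38l42 0"/>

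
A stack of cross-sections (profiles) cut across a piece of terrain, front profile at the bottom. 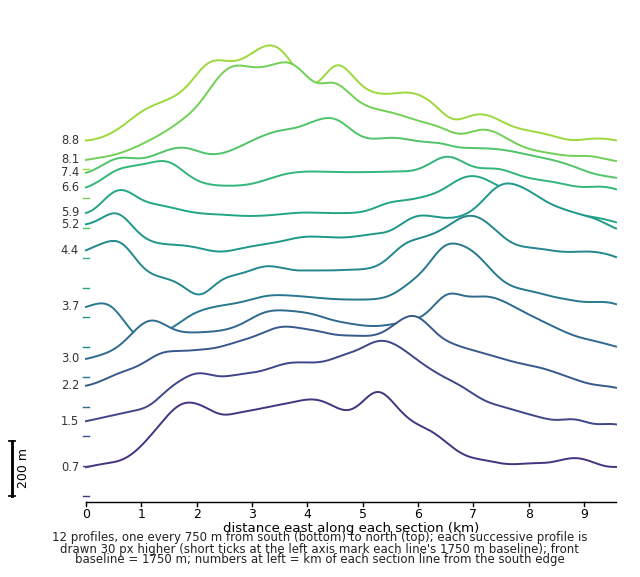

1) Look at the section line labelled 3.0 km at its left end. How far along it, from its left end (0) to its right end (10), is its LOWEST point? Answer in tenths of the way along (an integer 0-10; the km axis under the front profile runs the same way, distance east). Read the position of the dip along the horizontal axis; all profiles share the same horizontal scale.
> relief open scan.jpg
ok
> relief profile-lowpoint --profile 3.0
0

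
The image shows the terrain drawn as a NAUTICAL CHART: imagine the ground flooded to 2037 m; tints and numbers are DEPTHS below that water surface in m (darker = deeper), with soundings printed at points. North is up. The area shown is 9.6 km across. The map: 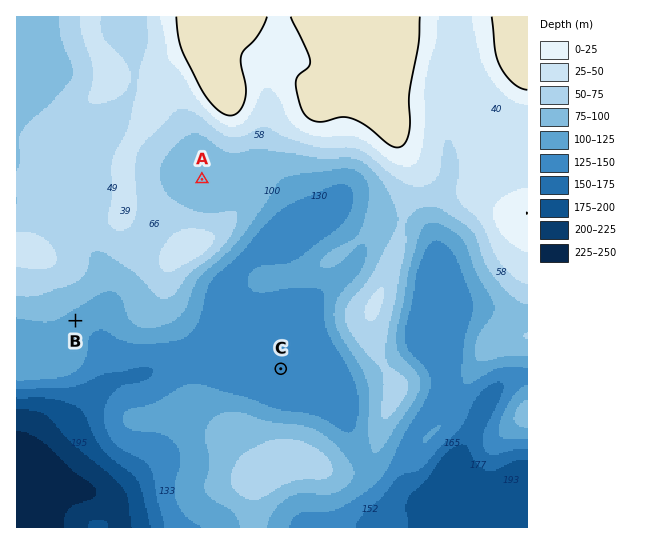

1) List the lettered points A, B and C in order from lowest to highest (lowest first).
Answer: C B A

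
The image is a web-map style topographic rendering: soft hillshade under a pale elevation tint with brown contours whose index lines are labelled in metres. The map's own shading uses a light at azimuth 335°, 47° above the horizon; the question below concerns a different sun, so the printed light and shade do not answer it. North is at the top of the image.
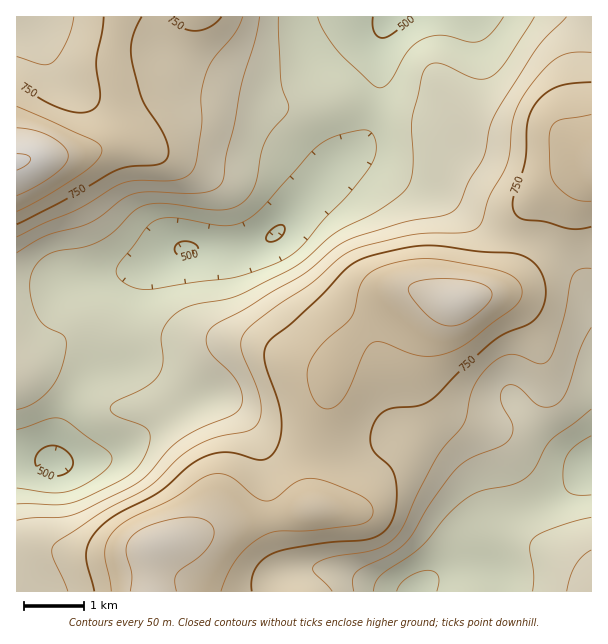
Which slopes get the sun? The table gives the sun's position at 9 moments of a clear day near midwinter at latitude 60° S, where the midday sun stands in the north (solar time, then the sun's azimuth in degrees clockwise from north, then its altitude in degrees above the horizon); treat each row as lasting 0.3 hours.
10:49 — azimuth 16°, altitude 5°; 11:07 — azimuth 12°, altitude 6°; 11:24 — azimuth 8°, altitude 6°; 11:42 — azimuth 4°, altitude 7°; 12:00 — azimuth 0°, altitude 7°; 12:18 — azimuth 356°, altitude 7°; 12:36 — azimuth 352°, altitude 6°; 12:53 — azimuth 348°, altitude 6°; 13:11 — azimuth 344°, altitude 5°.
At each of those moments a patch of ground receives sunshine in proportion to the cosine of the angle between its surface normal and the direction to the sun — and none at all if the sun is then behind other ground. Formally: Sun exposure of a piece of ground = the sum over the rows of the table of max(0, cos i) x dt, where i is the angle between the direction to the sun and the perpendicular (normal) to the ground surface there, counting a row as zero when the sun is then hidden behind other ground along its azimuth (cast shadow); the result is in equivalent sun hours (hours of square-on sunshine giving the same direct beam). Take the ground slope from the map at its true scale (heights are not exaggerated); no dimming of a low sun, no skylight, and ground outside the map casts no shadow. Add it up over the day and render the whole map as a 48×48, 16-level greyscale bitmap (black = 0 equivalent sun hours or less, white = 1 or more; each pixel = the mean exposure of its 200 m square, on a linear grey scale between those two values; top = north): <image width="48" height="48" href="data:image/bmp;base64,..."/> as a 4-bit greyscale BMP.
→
<image width="48" height="48" href="data:image/bmp;base64,Qk32BAAAAAAAAHYAAAAoAAAAMAAAADAAAAABAAQAAAAAAIAEAAATCwAAEwsAABAAAAAAAAAAAAAAABEREQAiIiIAMzMzAERERABVVVUAZmZmAHd3dwCIiIgAmZmZAKqqqgC7u7sAzMzMAN3d3QDu7u4A////AERDMzNFVVRDMzRWeIYgAAACNWZmVVVVVUQzMzM0REMzIiIzIhAAAAAAI0VVRERVVUQzQzMzMzMiIhEAAAAAAAAAEjQzMzRVVkRFVVVUQzMzIhAAAAAAAAAAEiMzM0VmZmZniIiHdlVEQyEAAAAAAAAAEjMzNFZ3d5mqq7u7qYdmVEMyEAAAAAAREjNERWeImbzd3d7u3KmHZlZlQyIjMzIRESM0RFZ4ms3u7u///cqHZmd3ZmZmdmQhERIjM0RnibzNzN7//cqXd3d3eIiIh2UyEREiIiNFeImZmaq8zLqZiIh3eIiHd2VCERERESI0VlVVVWZ4mru6qZh3ZmZmZmVDIRERESIzNCIiIiM1aKvMuph2ZVVFVVVDIREREiIiEgAAEBESRorMy6l2VEQ0RFVEMhESIzIQAAAAABESJGiry6l1RDMzNEREMiIzRDIQAAAAEiIzNFaJqpdUQzMiMzMzMzM0REIRAAABI0VVVERWd2VDMzMyIiIiIzM0QzIiIhESNFZmZVRERDMiMzMzMiIiIiIiIiIiMzMjNFVmZlQyIREiNEREMiIiERAAAREjM1VDM0RFVVQyEREjRFVUQzIiEQAAAAEjM1ZUMzM0REQyIiJFVlVVRDMyIQAAABIjM2ZlQzNEREREM0VmdmZVREMyEAAAABIzM1VURERVVVVVZneId2ZVREMyEAAAABIzM1VERFVWZmZniZmYh3ZlRDIiEQAAAAIjMzI0RFVmd3eJqrupmIdlQzIiIiIQABIzMyABNEVmd4maq7u7uph2VDIzRVVDMjNEMxAAEjREVniZqrvN3LqHZVVWZ4iIdmVUMgAAABEiIjVniJrN3cupiIiJmru7qYdUMgAAAAAAAAASRWiszczMzMzLvMzMuYdUIgAAAAAAAAAAASRpq7zN7u7t3dy6l2VCEgAAAAAAAAAAAAE1eJrN7u7u3cuXZUMhEQAAAAAAAAAAAAASRXiru7zMy6l1QyIRAAAAAAAAAAAAAAABJFeImZmamYdlQyERAAAAAAAAAAAAAAABE0Vnd3d3dmZmVDIREAAAAAAAAAAAEiIhEjVmZmZlVVZndlMyIgAAAAAAAAABNEQyIjRVZmZVRFZ3d2RDMzIREQAAABIjRERDIjNFVmVURFVmdmVERGZVVUMiI0RDM0RDIiI0RVVERFVVVVREVZmZmHZVVVVEMzQzIiEiNERERERVVURFVqu7updmZmVUMzRDMiERI0RERERVVVVWZqvLqYdmZmVUQzREQzIiI0VVVVVWZmZnd6u6h2VVVlVUREREREQzRFVVVVVneIiIiJmYZVRFVVRERENEVVVVVWZlVVZ3iJmYiJh2VERFVURERDM0VWZmZmZlVmd3iJmYiIdlVERFVUQzMzM0VWZnd3ZmZ4iHeIiIiIdmVVVVVEMyIjM0VVZmd3d3iIiHd4iIiHZmZVVERDMhESNEVVVmZneJmYd3d4iIh1VVVVVEMzIRARI0VVVVVWeJmHZmd4iId1VVVVREMyIRESM0RVVVRFZ4h2VVZ3d3Zg=="/>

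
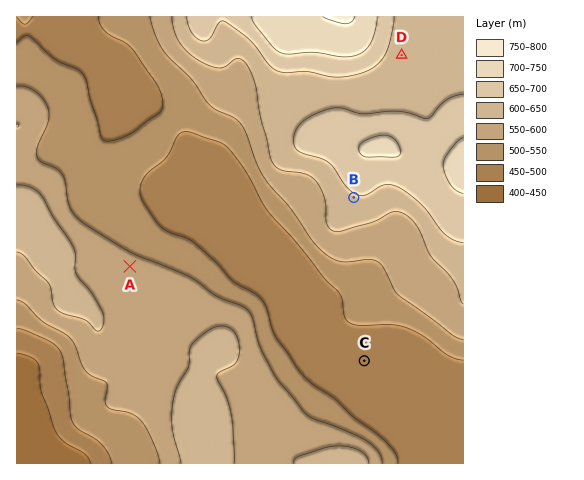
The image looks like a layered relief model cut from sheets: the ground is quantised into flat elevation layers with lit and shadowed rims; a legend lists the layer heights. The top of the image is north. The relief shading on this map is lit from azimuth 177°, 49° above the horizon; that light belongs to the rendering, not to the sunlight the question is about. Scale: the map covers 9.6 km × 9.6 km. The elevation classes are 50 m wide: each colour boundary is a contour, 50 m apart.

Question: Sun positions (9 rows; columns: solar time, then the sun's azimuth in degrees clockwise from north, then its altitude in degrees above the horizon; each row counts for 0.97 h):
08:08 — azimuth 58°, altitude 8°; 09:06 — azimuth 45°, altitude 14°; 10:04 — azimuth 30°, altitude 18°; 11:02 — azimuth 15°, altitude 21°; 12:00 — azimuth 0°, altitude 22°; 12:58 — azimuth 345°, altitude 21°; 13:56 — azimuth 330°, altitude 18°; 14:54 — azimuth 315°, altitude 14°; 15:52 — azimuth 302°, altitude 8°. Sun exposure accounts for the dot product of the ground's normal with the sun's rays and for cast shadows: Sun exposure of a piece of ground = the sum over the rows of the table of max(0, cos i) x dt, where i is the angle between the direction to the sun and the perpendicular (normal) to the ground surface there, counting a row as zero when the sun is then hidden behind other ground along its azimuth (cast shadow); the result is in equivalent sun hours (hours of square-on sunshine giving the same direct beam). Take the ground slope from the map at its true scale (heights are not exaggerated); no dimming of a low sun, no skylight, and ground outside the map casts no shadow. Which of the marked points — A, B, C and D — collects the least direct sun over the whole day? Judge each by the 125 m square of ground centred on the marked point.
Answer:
B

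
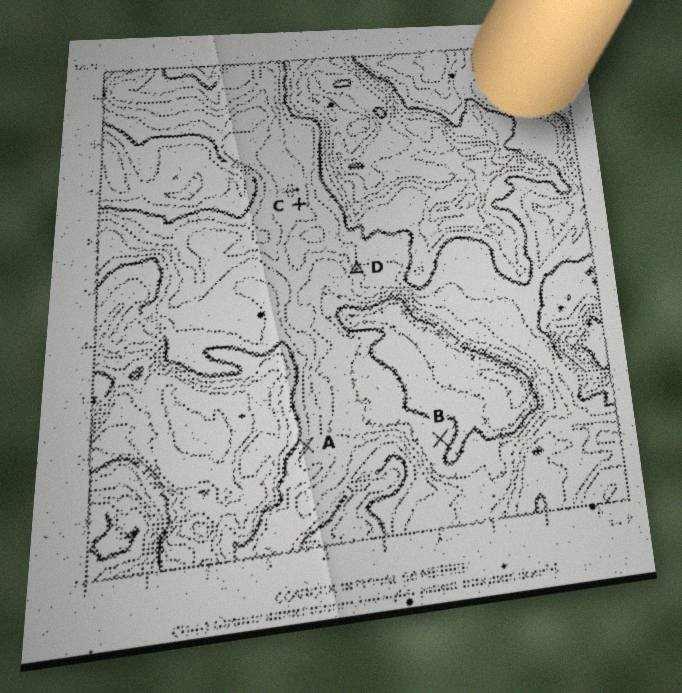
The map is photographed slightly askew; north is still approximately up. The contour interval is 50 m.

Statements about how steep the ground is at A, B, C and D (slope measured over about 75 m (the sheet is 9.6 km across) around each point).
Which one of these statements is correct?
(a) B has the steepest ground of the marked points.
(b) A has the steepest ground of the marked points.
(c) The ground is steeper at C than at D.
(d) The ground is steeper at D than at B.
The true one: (d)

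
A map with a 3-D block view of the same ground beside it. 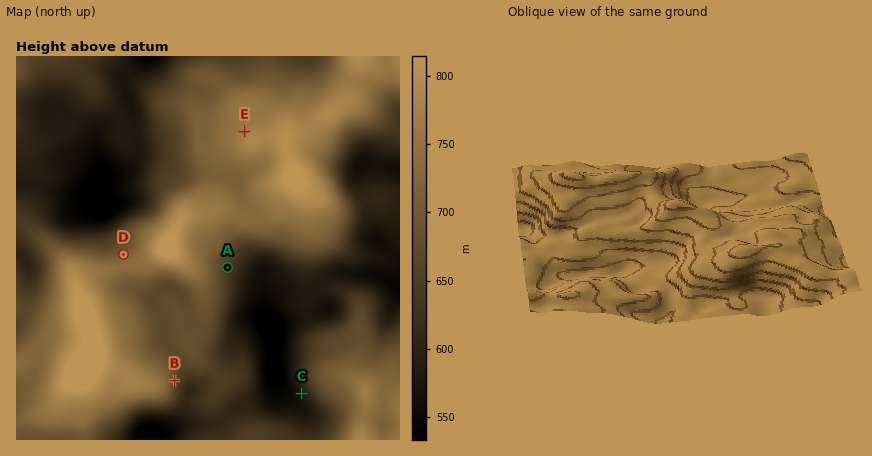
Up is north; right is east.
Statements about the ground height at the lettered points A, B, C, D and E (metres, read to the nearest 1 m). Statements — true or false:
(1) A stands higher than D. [false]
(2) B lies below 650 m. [false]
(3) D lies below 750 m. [true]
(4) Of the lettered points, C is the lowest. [true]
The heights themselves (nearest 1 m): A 646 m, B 671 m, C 579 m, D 706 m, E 768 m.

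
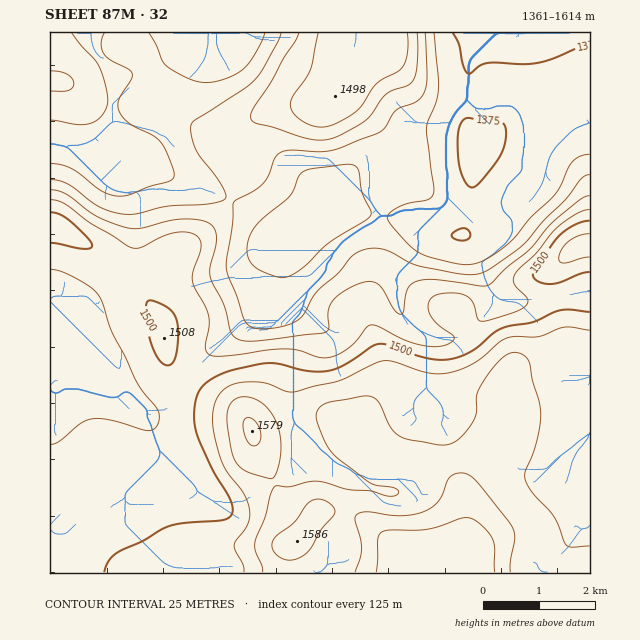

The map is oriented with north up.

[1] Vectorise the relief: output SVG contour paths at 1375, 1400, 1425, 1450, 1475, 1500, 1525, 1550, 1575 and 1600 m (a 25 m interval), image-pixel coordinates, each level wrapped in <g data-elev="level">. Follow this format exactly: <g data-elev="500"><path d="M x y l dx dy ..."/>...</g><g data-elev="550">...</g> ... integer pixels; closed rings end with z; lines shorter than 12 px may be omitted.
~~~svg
<g data-elev="1375"><path d="M457 240l-5-3 1-4 10-5 6 2 1 6-1 3-5 1z"/><path d="M470 187l-7-9-4-16-1-24 2-14 3-4 4-2 16 3 18 1 4 4 1 7-1 10-4 11-21 28-6 5z"/><path d="M590 45l-10 2-26 11-16 5-14 1-29-1-10 0-5 3-11 8-5-5-5-24-6-12"/></g><g data-elev="1400"><path d="M276 276l-19-7-8-10-2-7 0-8 3-8 5-9 8-9 27-22 3-6 6-14 5-5 8-2 33-5 7 1 4 1 3 6 3 21 9 19 0 4-7 5-35 22-22 22-10 7-12 5z"/><path d="M590 154l-9 2-8 5-5 7-8 20-6 8-23 21-20 24-25 18-13 5-13 0-32-7-14-7-21-23-6-10 3-4 8-6 10-4 20-3 3-3 3-4 0-7-8-56 2-9 8-19 2-12-4-57"/><path d="M50 120l27 5 13-1 10-7 7-12-1-17-7-21-27-34"/><path d="M104 33l-3 11 3 10 7 6 18 9 3 5-1 5-12 21-1 6 2 7 11 11 22 12 7 5 5 9 7 15 2 9 0 4-5 3-20 6-19 8-14 1-15-6-30-22-9-3-12-1"/><path d="M265 33l-10 22-12 14-17 9-19 5-17-4-23-12-5-6-6-16-7-12"/></g><g data-elev="1425"><path d="M590 175l-9 4-15 20-22 21-21 25-39 27-8 2-10 0-41-7-14-4-26-13-9-2-10 1-13 6-15 19-20 16-5 7-9 17-7 7-13 5-17 3-11-1-9-4-4-7-17-49 6-44 2-22 21-12 8-6 6-9 6-17 6-6 10-2 34 1 17-4 38-15 5-5 11-17 23-11 5-7 3-10-2-49"/><path d="M50 91l18-1 5-2 1-5-2-5-5-4-7-2-10-1"/><path d="M281 33l-3 8-14 25-10 15-12 9-47 30-4 4 0 10 4 14 28 40 3 8-3 4-18 4-38 2-29 8-14 0-23-6-32-24-9-3-10-1"/></g><g data-elev="1450"><path d="M590 196l-10 4-24 19-27 31-23 18-18 17-8 1-47-7-17 2-5 4-4 4-4 23-2 2-7-5-11-19-4-5-6-3-9 0-18 8-13 10-5 10 1 17-3 5-77 9-10-1-7-6-8-29-13-26-1-11 7-30-2-8-4-6-11-4-17-1-14 2-29 7-12 0-28-10-11-6-22-17-8-4-9-1"/><path d="M299 33l-3 7-12 18-13 24-18 27-2 5 0 5 2 3 4 2 17 4 30 10 17 2 15-3 26-14 8-7 11-17 6-5 20-8 5-4 3-6 2-9 0-34"/></g><g data-elev="1475"><path d="M50 269l10 2 15 7 15 9 8 8 5 8 9 28 23 48 8 13 14 17 2 8-3 10-7 4-41-11-18-1-10 5-21 18-9 2"/><path d="M590 210l-13 3-18 13-23 27-20 19-2 6 0 5 14 17-1 5-5 4-28 10-13 2-3-2-6-17-6-6-8-3-11 0-9 1-6 3-4 9 3 10 7 8 16 13-1 4-6 3-12 3-19-3-15-6-23-12-7-1-5 3-16 19-10 6-9 4-12 0-19-6-15-2-67 7-8-1-4-4-1-7 4-20 0-8-17-35 1-10 8-23 0-5-3-6-10-5-12 0-14 5-22 11-8 0-42-25-24-19-9-3-7-1"/><path d="M318 33l-7 36-6 10-12 17-3 9 2 7 8 7 9 6 12 2 12-2 20-11 9-8 15-23 24-14 3-5 3-9 0-22"/></g><g data-elev="1500"><path d="M166 365l5-1 5-8 2-19-1-16-3-7-5-6-13-6-7-1-2 2-1 6 3 28 8 20 5 6z"/><path d="M590 312l-19-2-9 0-29 12-29 6-10 5-23 18-21 8-11 1-11-2-40-13-8-1-9 3-28 18-14 6-20 0-29-7-13-1-34 7-18 7-11 8-6 8-3 14-1 16 4 14 11 25 22 38 2 9-1 5-4 4-6 2-41 3-17 5-21 13-27 13-8 8-4 10"/><path d="M50 243l34 6 6-1 2-3-5-8-18-17-9-6-10-2"/><path d="M590 221l-14 3-16 11-24 33-3 7 2 4 4 3 13 2 10-2 19-9 9-1"/></g><g data-elev="1525"><path d="M590 330l-24-3-27 10-31 1-8 4-26 21-12 6-15 4-19 0-33-11-11-1-10 3-34 16-45 12-8 0-18-8-12-2-18 1-13 5-6 5-5 9-2 11 0 13 4 19 6 19 5 10 16 19 5 14 1 9-2 8-12 17-2 4 1 6 8 14 1 7"/><path d="M590 234l-12 2-9 5-7 9-3 9 1 3 4 1 26-6"/></g><g data-elev="1550"><path d="M590 546l-17 1-6-2-13-28-21-23-7-12-1-10 12-32 3-17 1-13-12-49-7-7-8-2-6 2-6 4-14 17-11 18 0 19-4 9-12 16-12 7-13 0-28-5-8-3-10-9-12-25-7-5-8-1-31 6-11 4-4 7 0 8 8 22 8 11 37 29 7 2 17 3 4 2 0 3-4 3-6 0-17-5-25-2-28-8-10 1-18 5-14-1-5 6-6 25-10 26 0 8 7 14 1 7"/><path d="M266 478l5 1 3-2 5-13 2-20-3-18-7-13-9-10-13-6-11 1-8 7-3 11 1 15 5 26 5 8 5 5z"/></g><g data-elev="1575"><path d="M510 572l0-11 5-23-3-11-36-47-7-5-7-2-6 1-6 3-11 23-7 7-8 5-22 4-35-4-10 2-2 6 5 18 2 12-2 8-5 14"/><path d="M285 559l6 1 6-1 7-4 5-5 12-20 13-16 1-4-4-6-10-5-10 2-5 5-12 17-19 14-3 6 1 7 4 5z"/><path d="M252 445l4 1 3-3 2-5 0-5-5-11-4-4-5-1-4 4 0 8 4 11z"/></g><g data-elev="1600"><path d="M495 572l0-25-4-10-13-14-7-5-5 0-38 11-38 1-9 2-3 8-2 32"/></g>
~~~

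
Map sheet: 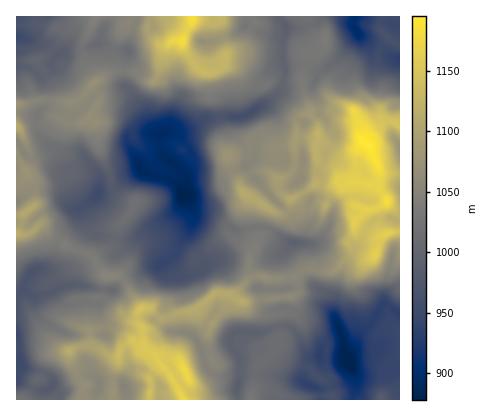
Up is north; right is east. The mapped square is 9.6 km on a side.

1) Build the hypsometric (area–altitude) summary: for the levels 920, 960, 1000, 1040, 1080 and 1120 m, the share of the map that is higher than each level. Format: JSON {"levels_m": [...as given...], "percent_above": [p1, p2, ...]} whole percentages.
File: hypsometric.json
{"levels_m": [920, 960, 1000, 1040, 1080, 1120], "percent_above": [95, 85, 68, 42, 21, 10]}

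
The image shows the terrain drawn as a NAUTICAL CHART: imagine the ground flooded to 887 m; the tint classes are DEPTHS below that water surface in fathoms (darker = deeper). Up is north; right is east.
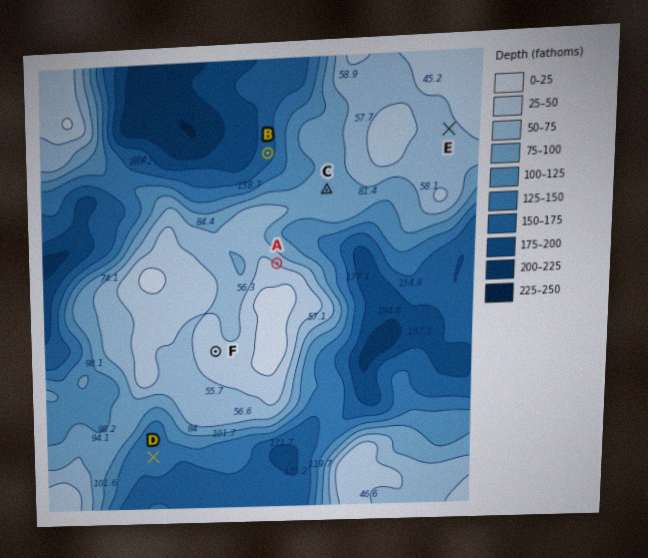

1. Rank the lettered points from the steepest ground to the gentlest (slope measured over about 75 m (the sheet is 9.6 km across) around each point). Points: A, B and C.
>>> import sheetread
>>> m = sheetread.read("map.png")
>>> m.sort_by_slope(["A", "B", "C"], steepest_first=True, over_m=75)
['A', 'B', 'C']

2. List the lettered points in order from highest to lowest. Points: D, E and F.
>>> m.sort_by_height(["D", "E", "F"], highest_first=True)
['F', 'E', 'D']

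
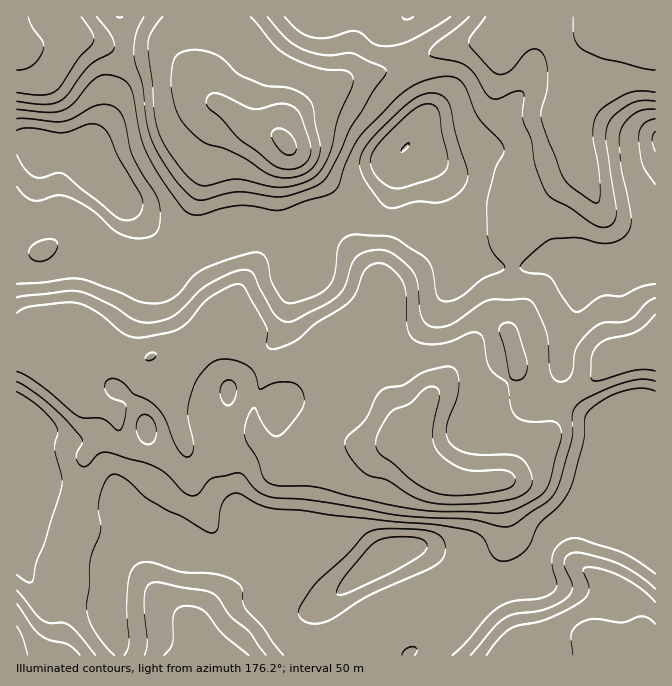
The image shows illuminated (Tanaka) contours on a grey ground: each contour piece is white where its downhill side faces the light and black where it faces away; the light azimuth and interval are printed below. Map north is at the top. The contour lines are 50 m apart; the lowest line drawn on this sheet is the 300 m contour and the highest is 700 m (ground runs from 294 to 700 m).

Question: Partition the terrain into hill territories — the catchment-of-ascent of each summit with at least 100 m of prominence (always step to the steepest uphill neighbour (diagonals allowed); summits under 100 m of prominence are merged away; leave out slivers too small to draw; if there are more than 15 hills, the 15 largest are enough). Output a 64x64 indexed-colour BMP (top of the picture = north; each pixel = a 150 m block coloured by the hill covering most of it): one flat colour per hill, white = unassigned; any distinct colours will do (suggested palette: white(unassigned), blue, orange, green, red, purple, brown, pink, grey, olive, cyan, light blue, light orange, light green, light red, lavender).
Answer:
<image width="64" height="64" href="data:image/bmp;base64,Qk12CAAAAAAAAHYAAAAoAAAAQAAAAEAAAAABAAQAAAAAAAAIAAATCwAAEwsAABAAAAAAAAAA////ALR3HwAOf/8ALKAsACgn1gC9Z5QAS1aMAMJ34wB/f38AIr28AM++FwDox64AeLv/AIrfmACWmP8A1bDFACIiIiIiIiIiIiIiIiIiIiIiIiIiIiIiIiIiERERERERIiIiIiIiIiIiIiIiIiIiIiIiIiIiIiIiIiIiIRIiIiIiIiIiIiIiIiIiIiIiIiIiIiIiIiIiIiIiIiIiIiIiIiIiIiIiIiIiIiIiIiIiIiIiIiIiIiIiIiIiIiIiIiIiIiIiIiIiIiIiIiIiIiIiIiIiIiIiIiIiIiIiIiIiIiIiIiIiIiIiIiIiIiIiIiIiIiIiIiIiIiIiIiIiIiIiIiIiIiIiIiIiIiIiIiIiIiIiIiIiIiIiIiIiIiIiIiIiIiIiIiIiIiIiIiIiIiIiIiIiIiIiIiIiIiIiIiIiIiIiIiIiIiIiIiIiIiIiIiIiIiIiIiIiIiIiIiIiIiIiIiIiIiIiIiIiIiIiIiIiIiIiIiIiIiIiIiIiIiIiIiIiIiIiIiIiIiIiIiIiIiIiIiIiIiIiIiIiIiIiIiIiIiIiIiIiIiIiIiIiIiIiIiIiIiIiIiIiIiIiIiIiIiIiIiIiIiIiIiIiIiIiIiIiIiIiIiIiIiIiIiIiIiIiIiIiIiIiIiIiIiIiIiIiIiIiIiIiIiIiIiIiIiIiIiIiIiIiIiIiIiIiIiIiIiIiIiIiIiIiIiIiIiIiIiIiIiIiIiIiIiIiIiIiIiIiIiIiIiIiIiIiIiIiIiIiIiIiIiIiIiIiIiIiIiIiIiIiIiIiIiIiIiIiIiIiIiIiIiIiIiIiIiIiIiIiIiIiIiIiIiIiIiIiIiIhEREiIiIiIiIiIiIiIiIiIiIiIiIiIiIiIiIiIiIiIREREREiIiIiIiIiIiIiIiIiIiIiIiIiIhEiIiIiIiIRERERERIiIiIiIiIiIiIiIiIiIiIhIiIhERIiIiIiIRERERERESIiIiIiIiIiIiIiIiIiIREREhERERERERIREREREREREiIiIiIiIiIiIiIiIiIRERERERERERERERERERERERESIiIiIiIiIiIiIiIiIhEREREREREREREREREREREREREiIiIiIiIiIiIiIiIiERERERERERERERERERERERERESIiIiIiIiIiIRESIiEREREREREREREREREREREREREREiIiIiIiIiIREREiIRERERERERERERERERERERERERERIiIiIiIiIhERERIhERERERERERERERERERERERERERESIiIiIiIhEREREiERERERERERERERERERERERERERERESIiIiIiERERESIRERERERERERERERERERERERERERERIiIhERIzMzMzMzERERERERERERERERERERERFEQURERERCEREzMzMzMzMzEREREREREREREREREREREUREREREREQREzMzMzMzMzMxEREREREREREREREREREURERERERERBETMzMzMzMzMzMRERERERERERERERERERFEREREREREERMzMzMzMzMzMzEREREREREREREREREREUREREREREQREzMzMzMzMzMzMxERERERERERERERERERRERERERERBETMzMzMzMzMzMzERERERERERERERERERFEREREREREERMzMzMzMzMzMzMxEREREREREREREREREUREREREREQRMzMzMzMzMzMzMzERERERERERERERERERRERERERERBEzMzMzMzMzMzMzMxERERERERERERERERFEREREREREMzMzMzMzMzMzMzMzEREREREREREREREREUREREREREQzMzMzMzMzMzMzMzMxERERERERERERERERRERERERERDMzMzMzMzMzMzMzMzERERERERERERERERFEREREREREMzMzMzMzMzMzMzMzMRERERERERERERERFEREREREREQzMzMzMzMzMzMzMzMxEREREREREREREREURERERERERDMzMzMzMzMzMzMzMzMRERERERERERERERREREREREREMzMzMzMzMzMzMzMzMxEREREREREREREREUREREREREQzMzMzMzMzMzMzMzMzERERERERERERERERFERERERERDMzMzMzMzMzMzMzMzMRERERERERERERERERFEREREREMzMzMzMzMzMzMzMzMzEREREREREREREREREREUREREQzMzMzMzMzMzMzMzMzMRERERERERERERERERERRERERDMzMzMzMzMzMzMzMzMxERERERERERERERERERFEREREMzMzMzMzMzMzMzMzEREREREREREREREREREREUREREQzMzMzMzMzMzMzMzERERERERERERERERERERERRERERDMzMzMzMzMzMzMxERERERERERERERERERERERFEREREMzMzMzMzMzMzMxEREREREREREREREREREREREUREREQzMzMzMzMzMzMxERERERERERERERERERERERERRERERDMzMzMzMzMzMzERERERERERERERERERERERERFEREREMzMzMzMzMzMzEREREREREREREREREREREREREUREREQzMzMzMzMzMxERERERERERERERERERERERERERFERERDMzMzMzMREREREREREREREREREREREREREREREUREREERMzMxERERERERERERERERERERERERERERERERFEREEREREREREREREREREREREREREREREREREREREREUREQRERERERERERERERERERERERERERERERERERERERRERB"/>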